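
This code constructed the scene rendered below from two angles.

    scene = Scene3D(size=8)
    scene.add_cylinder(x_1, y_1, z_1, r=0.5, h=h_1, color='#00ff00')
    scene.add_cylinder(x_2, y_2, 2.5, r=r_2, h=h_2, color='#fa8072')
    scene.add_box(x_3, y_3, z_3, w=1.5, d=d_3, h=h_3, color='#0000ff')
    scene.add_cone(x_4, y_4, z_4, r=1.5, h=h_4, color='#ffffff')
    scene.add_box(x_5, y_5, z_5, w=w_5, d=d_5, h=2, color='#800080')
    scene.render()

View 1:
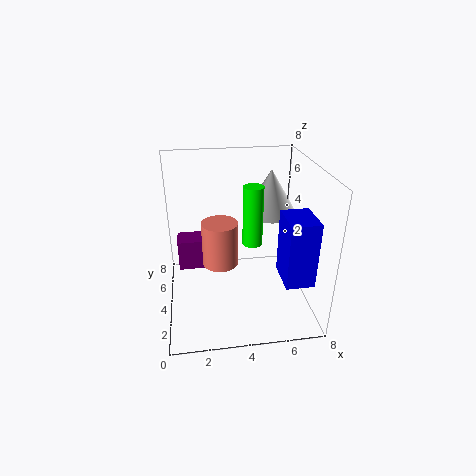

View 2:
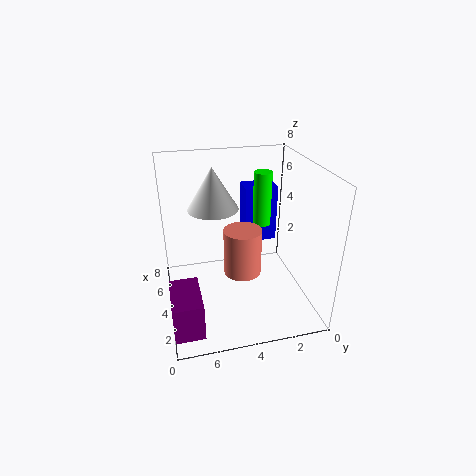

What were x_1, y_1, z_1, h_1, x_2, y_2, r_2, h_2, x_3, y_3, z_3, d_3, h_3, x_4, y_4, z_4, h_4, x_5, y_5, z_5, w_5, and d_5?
x_1 = 4.5, y_1 = 2.5, z_1 = 4.5, h_1 = 3, x_2 = 3, y_2 = 4, r_2 = 1, h_2 = 2.5, x_3 = 6, y_3 = 1, z_3 = 2.5, d_3 = 2, h_3 = 3.5, x_4 = 6, y_4 = 5, z_4 = 5, h_4 = 2.5, x_5 = 0.5, y_5 = 6.5, z_5 = 0.5, w_5 = 2.5, d_5 = 1.5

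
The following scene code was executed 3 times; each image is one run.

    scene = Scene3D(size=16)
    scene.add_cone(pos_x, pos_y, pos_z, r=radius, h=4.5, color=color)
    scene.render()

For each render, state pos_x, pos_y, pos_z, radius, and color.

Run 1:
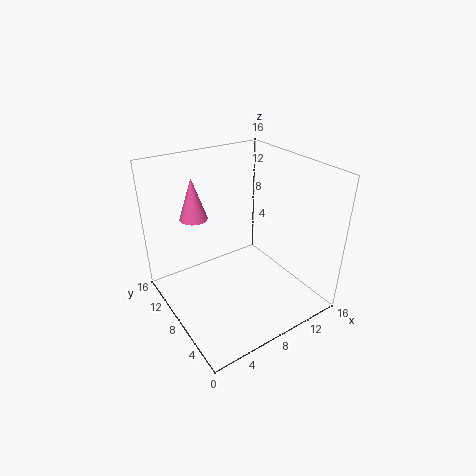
pos_x = 4, pos_y = 10.5, pos_z = 10.5, radius = 1.5, color = 'hotpink'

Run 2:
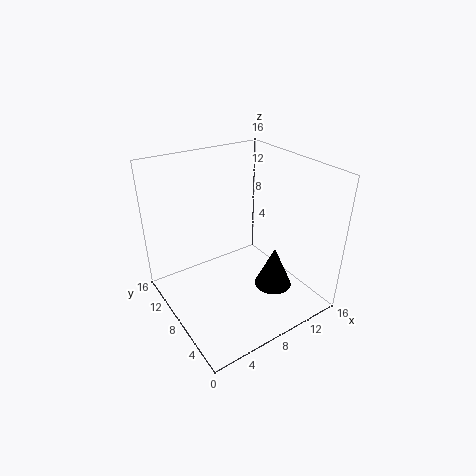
pos_x = 10, pos_y = 4, pos_z = 3.5, radius = 2, color = 'black'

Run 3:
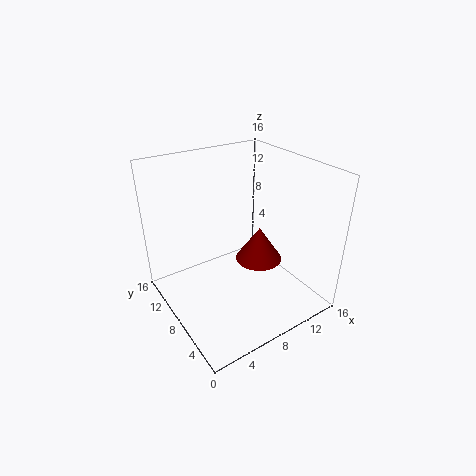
pos_x = 13, pos_y = 10.5, pos_z = 2, radius = 3, color = 'maroon'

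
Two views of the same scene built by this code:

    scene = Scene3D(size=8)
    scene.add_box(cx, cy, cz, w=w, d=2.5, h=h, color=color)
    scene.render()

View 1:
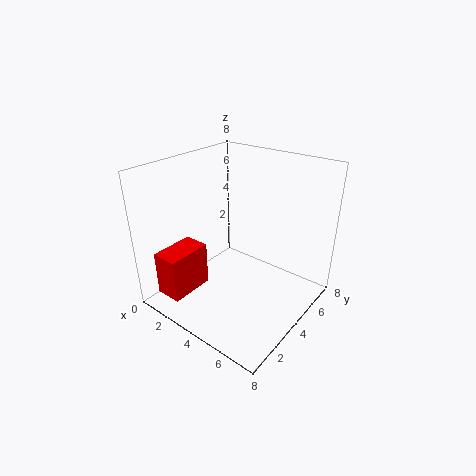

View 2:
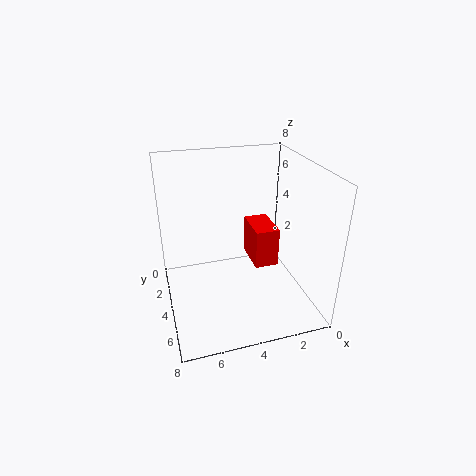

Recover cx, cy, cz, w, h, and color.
cx = 1
cy = 0.5
cz = 1
w = 1.5
h = 2.5
color = 'red'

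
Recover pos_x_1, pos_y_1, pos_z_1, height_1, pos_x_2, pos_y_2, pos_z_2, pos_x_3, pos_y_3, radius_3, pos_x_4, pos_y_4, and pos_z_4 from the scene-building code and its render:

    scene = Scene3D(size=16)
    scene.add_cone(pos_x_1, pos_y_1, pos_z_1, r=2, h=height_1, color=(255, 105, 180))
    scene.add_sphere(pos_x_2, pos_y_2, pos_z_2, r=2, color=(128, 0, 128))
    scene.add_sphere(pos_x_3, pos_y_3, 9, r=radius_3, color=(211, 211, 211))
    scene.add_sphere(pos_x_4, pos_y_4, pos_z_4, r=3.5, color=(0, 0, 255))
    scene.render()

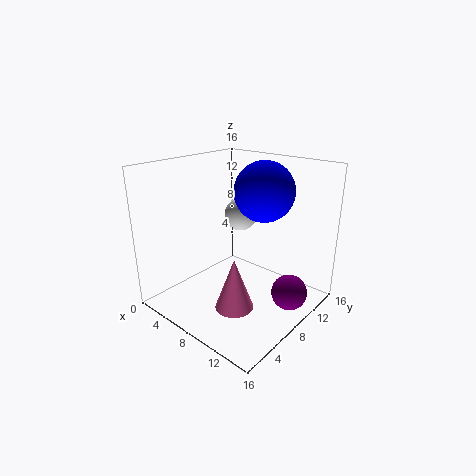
pos_x_1 = 10.5
pos_y_1 = 4.5
pos_z_1 = 2
height_1 = 5.5
pos_x_2 = 13.5
pos_y_2 = 10.5
pos_z_2 = 2
pos_x_3 = 5
pos_y_3 = 12
radius_3 = 2
pos_x_4 = 8.5
pos_y_4 = 12
pos_z_4 = 12.5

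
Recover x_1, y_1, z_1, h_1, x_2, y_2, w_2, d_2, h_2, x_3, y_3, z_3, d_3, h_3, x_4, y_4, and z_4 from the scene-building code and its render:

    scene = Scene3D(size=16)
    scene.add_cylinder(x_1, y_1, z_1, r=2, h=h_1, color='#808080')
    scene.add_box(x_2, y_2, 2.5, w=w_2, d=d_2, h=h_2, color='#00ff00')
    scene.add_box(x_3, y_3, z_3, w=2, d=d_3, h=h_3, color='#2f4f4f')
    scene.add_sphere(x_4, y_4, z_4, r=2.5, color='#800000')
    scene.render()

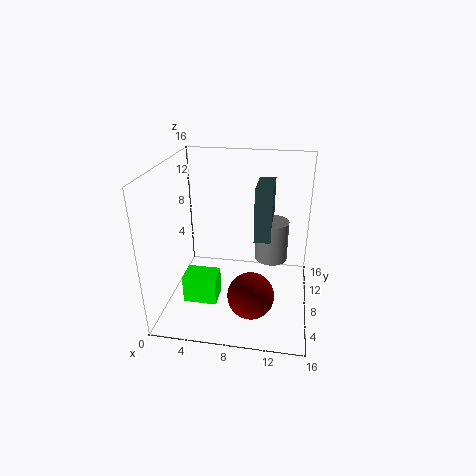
x_1 = 11.5; y_1 = 12; z_1 = 3.5; h_1 = 5; x_2 = 3; y_2 = 3; w_2 = 3.5; d_2 = 2.5; h_2 = 3; x_3 = 9.5; y_3 = 10; z_3 = 6.5; d_3 = 5; h_3 = 6.5; x_4 = 10; y_4 = 4.5; z_4 = 3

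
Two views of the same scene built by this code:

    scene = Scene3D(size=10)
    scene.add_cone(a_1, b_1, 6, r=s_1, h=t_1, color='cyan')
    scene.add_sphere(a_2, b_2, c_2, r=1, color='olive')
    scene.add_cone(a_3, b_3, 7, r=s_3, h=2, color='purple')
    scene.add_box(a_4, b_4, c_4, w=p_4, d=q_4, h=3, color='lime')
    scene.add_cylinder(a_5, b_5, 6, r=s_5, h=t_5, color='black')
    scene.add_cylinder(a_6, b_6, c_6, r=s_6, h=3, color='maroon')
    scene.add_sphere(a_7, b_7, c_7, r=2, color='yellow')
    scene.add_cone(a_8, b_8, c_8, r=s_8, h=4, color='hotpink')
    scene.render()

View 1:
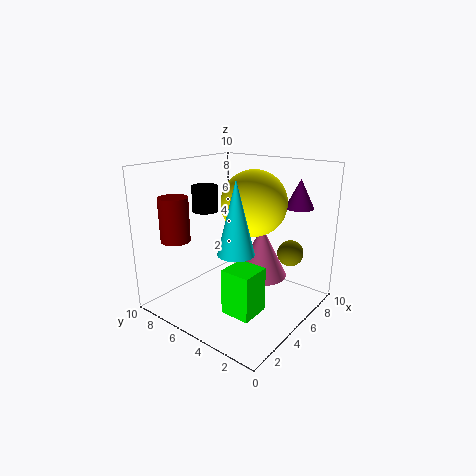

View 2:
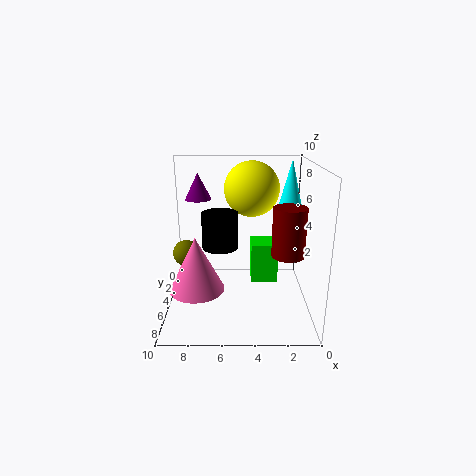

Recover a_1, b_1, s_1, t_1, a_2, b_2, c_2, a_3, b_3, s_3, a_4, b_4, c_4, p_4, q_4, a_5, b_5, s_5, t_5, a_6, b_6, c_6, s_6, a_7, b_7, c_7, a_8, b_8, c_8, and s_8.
a_1 = 1, b_1 = 2, s_1 = 1, t_1 = 4, a_2 = 9, b_2 = 3, c_2 = 3, a_3 = 8, b_3 = 2, s_3 = 1, a_4 = 2, b_4 = 2, c_4 = 1, p_4 = 2, q_4 = 2, a_5 = 6, b_5 = 9, s_5 = 1, t_5 = 2, a_6 = 2, b_6 = 8, c_6 = 5, s_6 = 1, a_7 = 4, b_7 = 3, c_7 = 8, a_8 = 8, b_8 = 5, c_8 = 1, s_8 = 2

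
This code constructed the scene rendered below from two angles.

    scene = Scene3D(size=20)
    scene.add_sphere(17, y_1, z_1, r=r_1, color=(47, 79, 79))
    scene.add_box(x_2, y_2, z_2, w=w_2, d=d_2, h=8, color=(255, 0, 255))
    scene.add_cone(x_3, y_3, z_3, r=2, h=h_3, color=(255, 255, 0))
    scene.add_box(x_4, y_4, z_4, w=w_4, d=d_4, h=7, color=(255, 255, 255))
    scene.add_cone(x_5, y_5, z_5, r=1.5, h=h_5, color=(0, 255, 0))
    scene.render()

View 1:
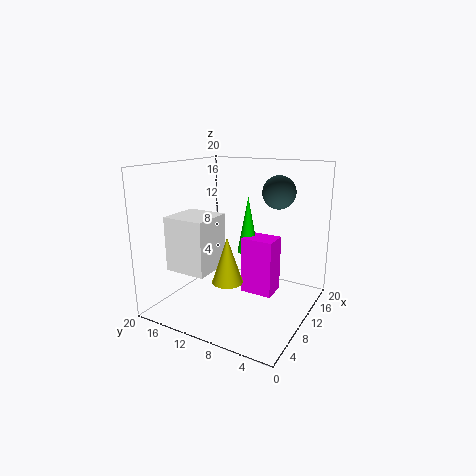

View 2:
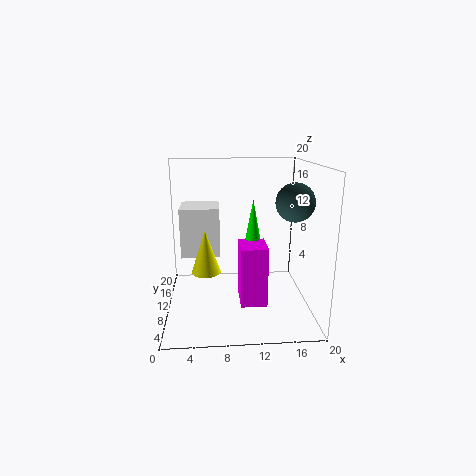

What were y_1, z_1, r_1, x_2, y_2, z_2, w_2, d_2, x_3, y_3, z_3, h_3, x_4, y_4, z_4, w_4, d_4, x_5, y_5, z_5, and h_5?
y_1 = 7
z_1 = 15.5
r_1 = 2.5
x_2 = 10
y_2 = 5
z_2 = 2
w_2 = 3.5
d_2 = 4.5
x_3 = 5.5
y_3 = 9
z_3 = 5.5
h_3 = 6
x_4 = 2
y_4 = 10.5
z_4 = 7
w_4 = 5.5
d_4 = 5.5
x_5 = 12
y_5 = 9.5
z_5 = 7.5
h_5 = 8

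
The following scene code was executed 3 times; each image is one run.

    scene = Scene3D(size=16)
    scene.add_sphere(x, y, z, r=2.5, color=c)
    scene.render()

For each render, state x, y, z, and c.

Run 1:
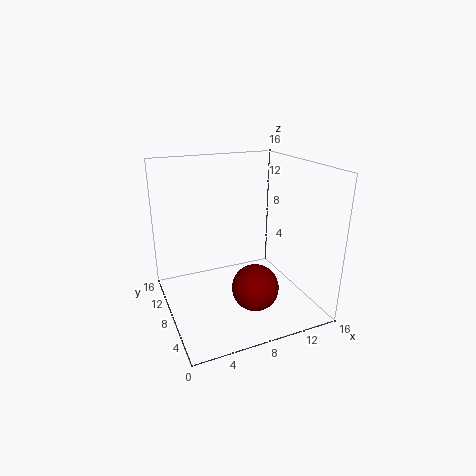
x = 8.5
y = 4.5
z = 3.5
c = 'maroon'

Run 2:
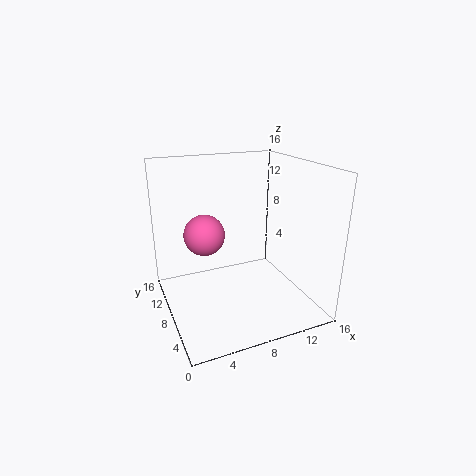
x = 5.5
y = 12.5
z = 7
c = 'hotpink'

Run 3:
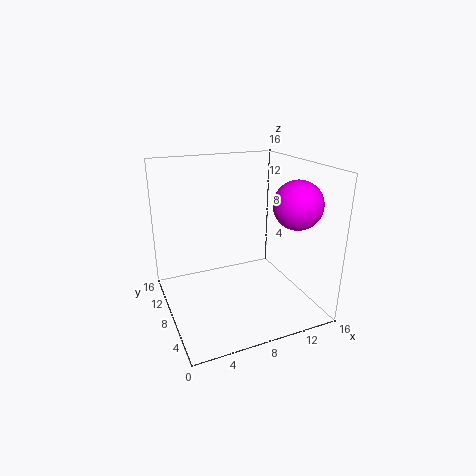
x = 12.5
y = 3.5
z = 12.5
c = 'magenta'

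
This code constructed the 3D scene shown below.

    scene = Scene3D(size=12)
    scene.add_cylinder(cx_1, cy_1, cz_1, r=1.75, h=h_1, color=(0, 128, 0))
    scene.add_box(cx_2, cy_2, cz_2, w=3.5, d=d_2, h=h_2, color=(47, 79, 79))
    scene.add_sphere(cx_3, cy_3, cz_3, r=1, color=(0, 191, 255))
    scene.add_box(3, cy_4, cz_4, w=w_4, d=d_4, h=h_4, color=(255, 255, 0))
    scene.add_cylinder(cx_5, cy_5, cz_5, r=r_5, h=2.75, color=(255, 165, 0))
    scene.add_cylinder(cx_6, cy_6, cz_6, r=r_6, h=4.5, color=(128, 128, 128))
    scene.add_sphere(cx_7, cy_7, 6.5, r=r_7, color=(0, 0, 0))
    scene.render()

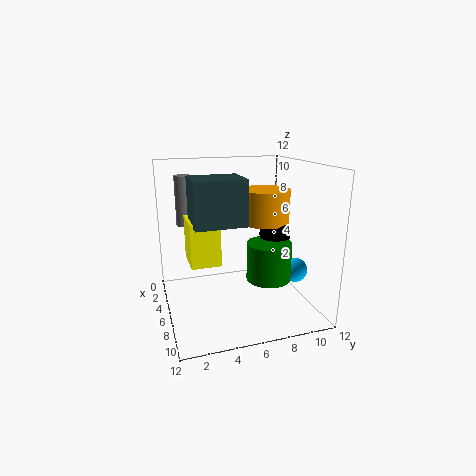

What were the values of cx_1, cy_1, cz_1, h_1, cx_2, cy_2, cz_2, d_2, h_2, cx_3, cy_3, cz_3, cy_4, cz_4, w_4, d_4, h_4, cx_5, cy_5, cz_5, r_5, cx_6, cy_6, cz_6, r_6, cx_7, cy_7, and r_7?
cx_1 = 8.5; cy_1 = 7.75; cz_1 = 3.25; h_1 = 3; cx_2 = 3.75; cy_2 = 2.25; cz_2 = 7.25; d_2 = 4.25; h_2 = 3.75; cx_3 = 8.25; cy_3 = 10.25; cz_3 = 3.5; cy_4 = 2; cz_4 = 3.75; w_4 = 3.25; d_4 = 2.5; h_4 = 3.75; cx_5 = 6.25; cy_5 = 8.25; cz_5 = 7.25; r_5 = 2; cx_6 = 1.75; cy_6 = 2.25; cz_6 = 6.25; r_6 = 0.75; cx_7 = 7.25; cy_7 = 8.75; r_7 = 1.25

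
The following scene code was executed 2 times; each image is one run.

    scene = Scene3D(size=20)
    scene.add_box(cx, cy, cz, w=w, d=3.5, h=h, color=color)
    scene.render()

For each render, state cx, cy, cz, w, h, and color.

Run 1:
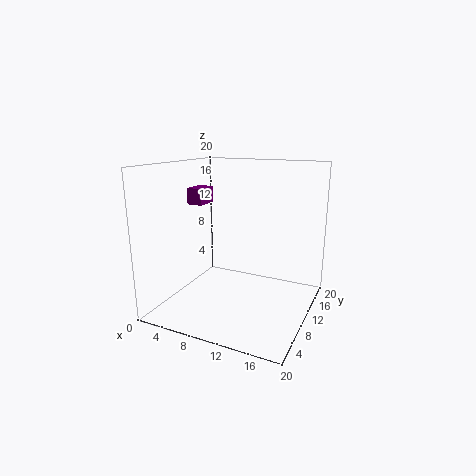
cx = 0.5
cy = 12
cz = 13.5
w = 2.5
h = 2.5
color = 'purple'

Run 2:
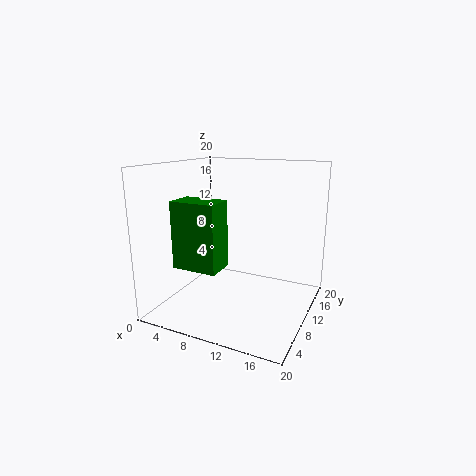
cx = 6
cy = 0.5
cz = 8.5
w = 5.5
h = 8
color = 'green'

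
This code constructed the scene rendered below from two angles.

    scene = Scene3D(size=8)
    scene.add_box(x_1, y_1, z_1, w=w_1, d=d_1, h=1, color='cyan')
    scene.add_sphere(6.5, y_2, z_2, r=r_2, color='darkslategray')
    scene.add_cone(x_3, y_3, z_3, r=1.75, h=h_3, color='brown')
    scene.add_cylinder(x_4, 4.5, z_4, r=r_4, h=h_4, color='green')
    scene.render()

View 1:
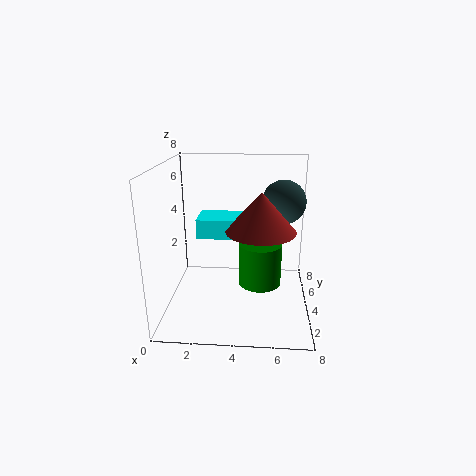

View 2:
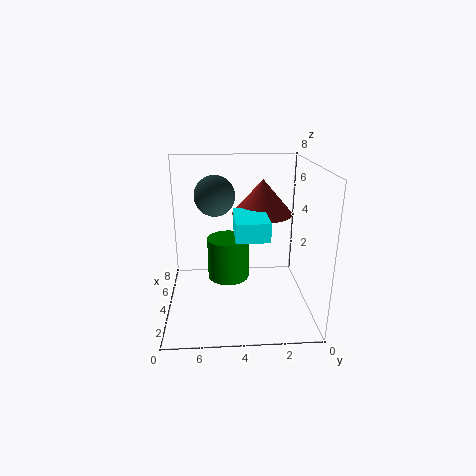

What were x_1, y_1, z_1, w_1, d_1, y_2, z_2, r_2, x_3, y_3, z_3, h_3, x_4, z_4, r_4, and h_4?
x_1 = 2, y_1 = 2.5, z_1 = 4.5, w_1 = 2.75, d_1 = 1.75, y_2 = 5.25, z_2 = 5.75, r_2 = 1.25, x_3 = 5.25, y_3 = 2.5, z_3 = 5, h_3 = 2, x_4 = 5.25, z_4 = 1, r_4 = 1.25, h_4 = 2.5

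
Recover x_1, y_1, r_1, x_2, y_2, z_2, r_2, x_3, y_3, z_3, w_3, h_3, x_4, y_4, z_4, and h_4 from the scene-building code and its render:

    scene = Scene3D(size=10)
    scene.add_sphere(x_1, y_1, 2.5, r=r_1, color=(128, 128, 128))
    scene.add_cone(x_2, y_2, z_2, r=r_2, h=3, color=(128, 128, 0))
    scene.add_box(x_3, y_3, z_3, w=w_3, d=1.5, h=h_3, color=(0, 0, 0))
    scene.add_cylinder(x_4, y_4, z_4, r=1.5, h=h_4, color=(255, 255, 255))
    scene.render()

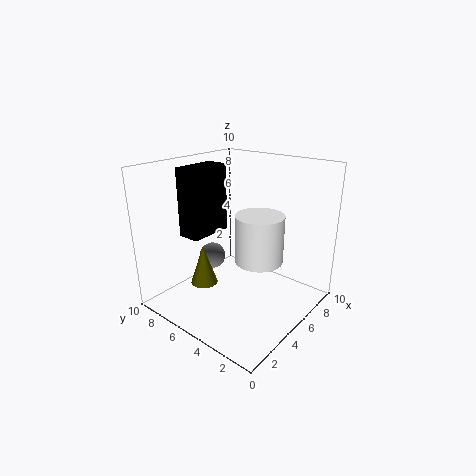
x_1 = 5.5, y_1 = 8, r_1 = 1, x_2 = 4, y_2 = 7.5, z_2 = 1, r_2 = 1, x_3 = 2, y_3 = 6, z_3 = 5.5, w_3 = 3, h_3 = 4.5, x_4 = 4, y_4 = 2.5, z_4 = 4.5, h_4 = 3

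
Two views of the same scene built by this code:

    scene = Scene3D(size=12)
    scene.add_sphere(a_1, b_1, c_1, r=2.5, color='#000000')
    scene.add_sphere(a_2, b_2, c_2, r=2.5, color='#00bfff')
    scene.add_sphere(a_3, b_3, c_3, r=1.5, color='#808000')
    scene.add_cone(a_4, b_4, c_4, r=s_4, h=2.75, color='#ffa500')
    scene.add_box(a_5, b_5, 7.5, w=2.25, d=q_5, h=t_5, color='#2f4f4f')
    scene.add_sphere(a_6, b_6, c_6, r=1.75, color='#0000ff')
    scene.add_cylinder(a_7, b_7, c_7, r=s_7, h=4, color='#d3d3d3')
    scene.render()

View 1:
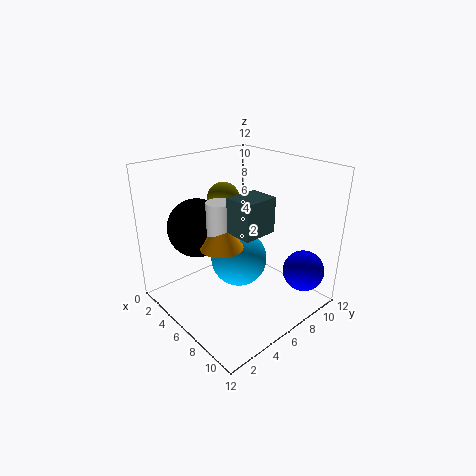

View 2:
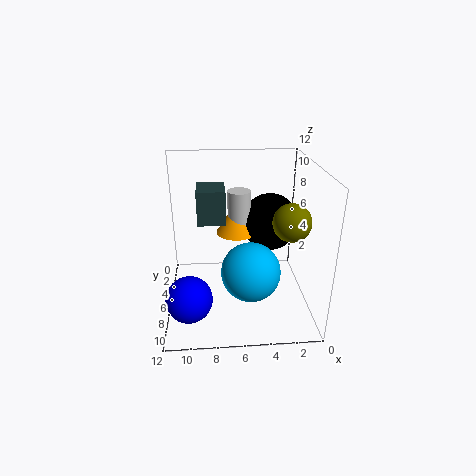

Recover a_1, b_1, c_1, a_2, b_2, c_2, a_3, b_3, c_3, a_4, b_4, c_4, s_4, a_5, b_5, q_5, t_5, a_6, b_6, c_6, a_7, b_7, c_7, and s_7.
a_1 = 3
b_1 = 4
c_1 = 6.5
a_2 = 5
b_2 = 7
c_2 = 3.25
a_3 = 2
b_3 = 7.75
c_3 = 8
a_4 = 6
b_4 = 4.25
c_4 = 5.75
s_4 = 1.75
a_5 = 7
b_5 = 4
q_5 = 2.75
t_5 = 2.75
a_6 = 10
b_6 = 10
c_6 = 3
a_7 = 5.75
b_7 = 4.25
c_7 = 5.5
s_7 = 1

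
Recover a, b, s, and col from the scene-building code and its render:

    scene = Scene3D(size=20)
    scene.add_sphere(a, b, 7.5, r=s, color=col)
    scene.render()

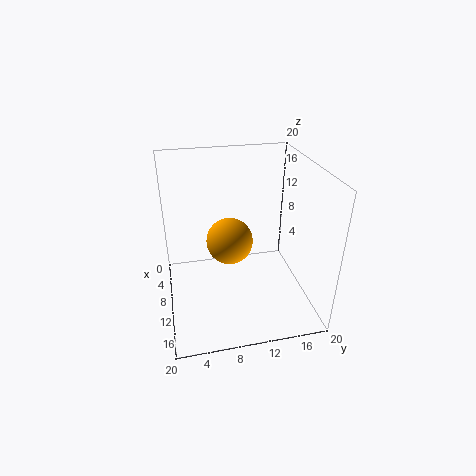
a = 6.5
b = 9.5
s = 3.5
col = 'orange'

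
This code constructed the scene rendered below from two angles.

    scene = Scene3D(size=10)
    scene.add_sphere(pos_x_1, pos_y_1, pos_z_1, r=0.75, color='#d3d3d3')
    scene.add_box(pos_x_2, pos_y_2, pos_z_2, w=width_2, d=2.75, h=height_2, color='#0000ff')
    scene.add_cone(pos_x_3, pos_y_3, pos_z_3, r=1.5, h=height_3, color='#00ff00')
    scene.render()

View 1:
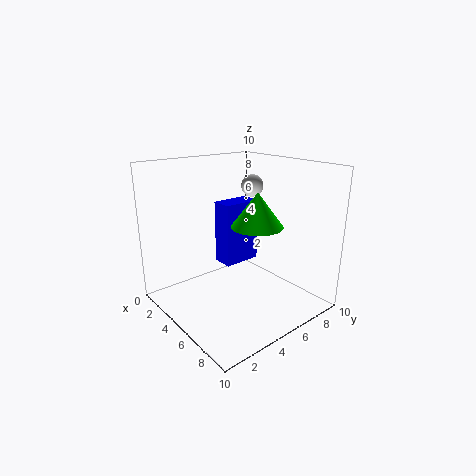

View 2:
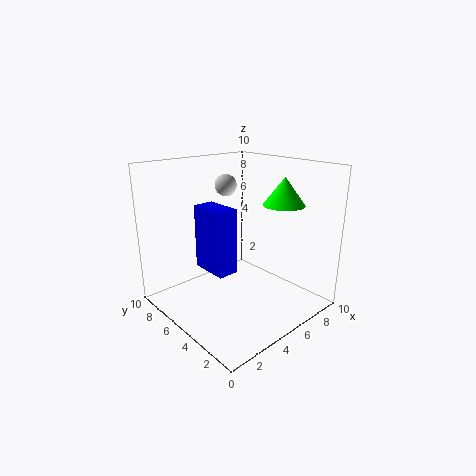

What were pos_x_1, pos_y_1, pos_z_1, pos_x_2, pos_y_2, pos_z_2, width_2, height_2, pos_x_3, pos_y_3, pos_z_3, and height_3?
pos_x_1 = 5; pos_y_1 = 6.25; pos_z_1 = 8.5; pos_x_2 = 3; pos_y_2 = 4.5; pos_z_2 = 2.75; width_2 = 1.5; height_2 = 4.5; pos_x_3 = 8.25; pos_y_3 = 3.75; pos_z_3 = 7; height_3 = 2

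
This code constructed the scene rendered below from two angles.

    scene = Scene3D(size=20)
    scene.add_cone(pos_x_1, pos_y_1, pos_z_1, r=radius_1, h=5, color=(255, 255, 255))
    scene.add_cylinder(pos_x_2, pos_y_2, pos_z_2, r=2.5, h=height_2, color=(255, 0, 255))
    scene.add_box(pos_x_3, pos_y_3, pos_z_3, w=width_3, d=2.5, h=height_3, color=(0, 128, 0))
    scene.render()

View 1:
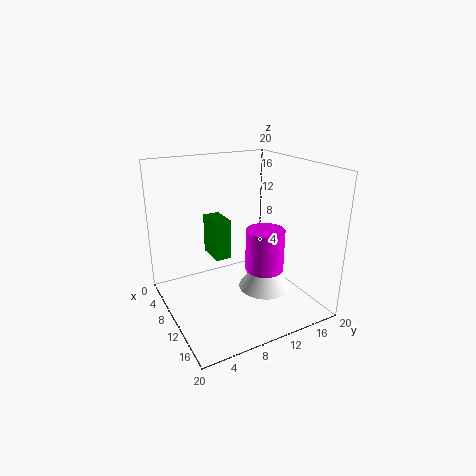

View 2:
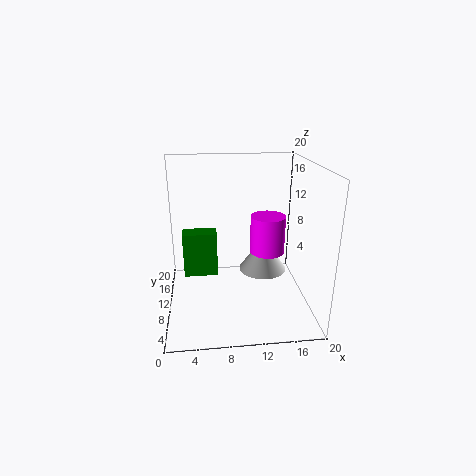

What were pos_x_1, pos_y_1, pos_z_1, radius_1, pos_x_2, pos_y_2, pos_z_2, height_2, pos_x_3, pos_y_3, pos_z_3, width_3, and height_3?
pos_x_1 = 14, pos_y_1 = 12, pos_z_1 = 4, radius_1 = 3.5, pos_x_2 = 14.5, pos_y_2 = 11.5, pos_z_2 = 7, height_2 = 5.5, pos_x_3 = 2.5, pos_y_3 = 8, pos_z_3 = 5.5, width_3 = 4.5, height_3 = 6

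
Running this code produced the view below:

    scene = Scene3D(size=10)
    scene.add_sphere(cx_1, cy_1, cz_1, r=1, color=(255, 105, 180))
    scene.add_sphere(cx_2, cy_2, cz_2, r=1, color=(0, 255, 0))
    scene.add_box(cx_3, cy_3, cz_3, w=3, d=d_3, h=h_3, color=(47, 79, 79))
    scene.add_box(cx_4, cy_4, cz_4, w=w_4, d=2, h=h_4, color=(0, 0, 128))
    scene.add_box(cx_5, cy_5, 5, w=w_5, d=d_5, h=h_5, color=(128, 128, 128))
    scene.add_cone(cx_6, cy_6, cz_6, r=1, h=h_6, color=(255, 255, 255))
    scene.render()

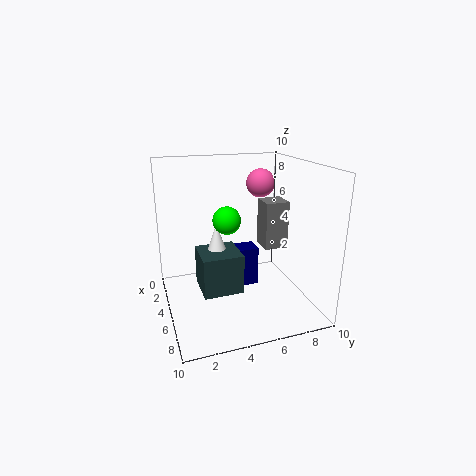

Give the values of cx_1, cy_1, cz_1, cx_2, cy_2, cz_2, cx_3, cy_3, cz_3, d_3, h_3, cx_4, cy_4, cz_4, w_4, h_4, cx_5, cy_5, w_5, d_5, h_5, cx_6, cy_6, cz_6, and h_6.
cx_1 = 4; cy_1 = 7; cz_1 = 8.5; cx_2 = 4; cy_2 = 4.5; cz_2 = 6; cx_3 = 2; cy_3 = 2.5; cz_3 = 0.5; d_3 = 3; h_3 = 3; cx_4 = 2.5; cy_4 = 5; cz_4 = 0.5; w_4 = 1.5; h_4 = 3; cx_5 = 6; cy_5 = 6; w_5 = 1.5; d_5 = 1.5; h_5 = 3; cx_6 = 3; cy_6 = 4; cz_6 = 2.5; h_6 = 3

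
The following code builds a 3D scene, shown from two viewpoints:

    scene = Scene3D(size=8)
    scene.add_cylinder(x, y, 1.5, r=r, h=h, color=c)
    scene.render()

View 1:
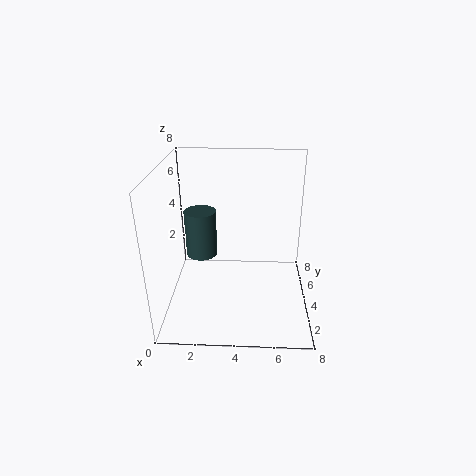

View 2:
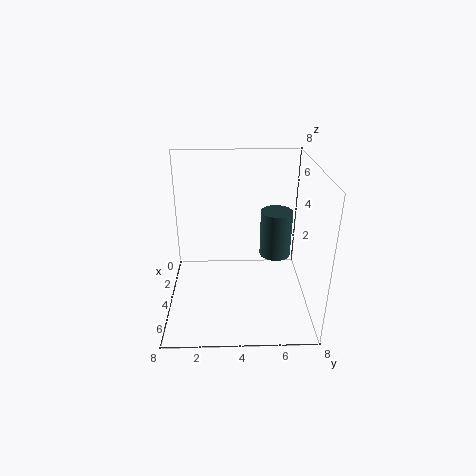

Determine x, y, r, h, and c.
x = 1.5
y = 6.5
r = 1
h = 3
c = 'darkslategray'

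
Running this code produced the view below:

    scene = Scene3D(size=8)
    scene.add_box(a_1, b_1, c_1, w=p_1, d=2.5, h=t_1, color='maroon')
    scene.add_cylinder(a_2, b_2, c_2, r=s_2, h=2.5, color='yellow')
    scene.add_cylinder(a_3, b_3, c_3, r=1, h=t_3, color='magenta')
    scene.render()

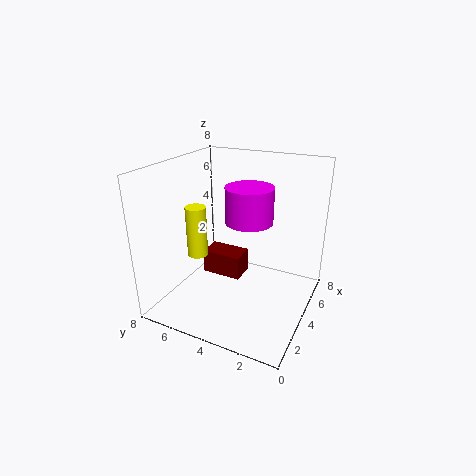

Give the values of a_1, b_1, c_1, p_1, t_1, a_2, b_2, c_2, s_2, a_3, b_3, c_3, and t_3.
a_1 = 5, b_1 = 4.5, c_1 = 0.5, p_1 = 1.5, t_1 = 1.5, a_2 = 1.5, b_2 = 5, c_2 = 4, s_2 = 0.5, a_3 = 1, b_3 = 2, c_3 = 6.5, t_3 = 1.5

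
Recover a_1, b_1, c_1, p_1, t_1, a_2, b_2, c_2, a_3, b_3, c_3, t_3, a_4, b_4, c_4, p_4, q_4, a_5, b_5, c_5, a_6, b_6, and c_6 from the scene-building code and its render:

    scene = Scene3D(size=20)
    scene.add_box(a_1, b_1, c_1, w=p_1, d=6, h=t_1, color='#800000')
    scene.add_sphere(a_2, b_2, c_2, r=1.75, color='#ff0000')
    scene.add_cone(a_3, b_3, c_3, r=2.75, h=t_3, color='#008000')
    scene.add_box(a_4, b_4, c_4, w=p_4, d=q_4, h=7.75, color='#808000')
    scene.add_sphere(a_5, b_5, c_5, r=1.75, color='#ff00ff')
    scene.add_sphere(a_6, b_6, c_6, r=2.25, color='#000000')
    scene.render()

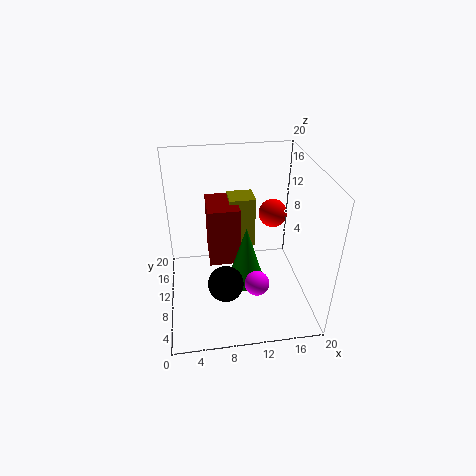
a_1 = 6; b_1 = 10.75; c_1 = 5; p_1 = 4.5; t_1 = 8.75; a_2 = 14; b_2 = 7.5; c_2 = 15; a_3 = 11.25; b_3 = 10.25; c_3 = 2.25; t_3 = 9; a_4 = 9.25; b_4 = 12.75; c_4 = 6.5; p_4 = 3.75; q_4 = 3.5; a_5 = 12.25; b_5 = 7; c_5 = 4; a_6 = 7.5; b_6 = 4; c_6 = 7.25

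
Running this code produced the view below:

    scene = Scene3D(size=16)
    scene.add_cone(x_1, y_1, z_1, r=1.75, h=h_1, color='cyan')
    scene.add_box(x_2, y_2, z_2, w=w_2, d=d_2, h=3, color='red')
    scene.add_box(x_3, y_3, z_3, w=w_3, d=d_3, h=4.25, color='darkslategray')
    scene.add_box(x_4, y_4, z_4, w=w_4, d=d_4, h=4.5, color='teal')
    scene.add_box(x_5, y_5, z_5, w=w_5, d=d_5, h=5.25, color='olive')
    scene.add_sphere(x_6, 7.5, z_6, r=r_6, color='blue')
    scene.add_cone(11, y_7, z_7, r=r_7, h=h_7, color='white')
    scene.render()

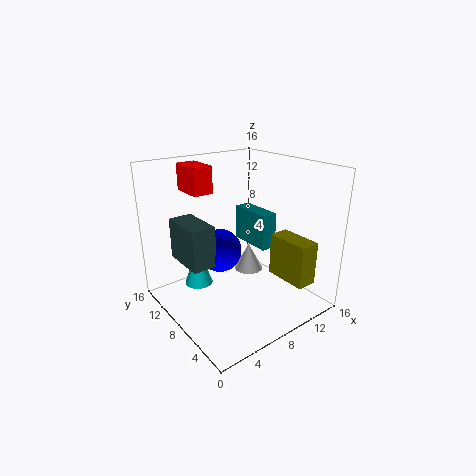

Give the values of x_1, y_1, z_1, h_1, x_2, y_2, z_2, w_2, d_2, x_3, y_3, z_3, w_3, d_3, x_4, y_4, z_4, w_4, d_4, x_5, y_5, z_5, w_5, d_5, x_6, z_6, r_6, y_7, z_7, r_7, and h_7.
x_1 = 6; y_1 = 13.75; z_1 = 0.25; h_1 = 5; x_2 = 4.25; y_2 = 10.5; z_2 = 12.75; w_2 = 2.25; d_2 = 3.75; x_3 = 1.25; y_3 = 6; z_3 = 6.75; w_3 = 2.5; d_3 = 4.75; x_4 = 12.5; y_4 = 8.75; z_4 = 4.75; w_4 = 2; d_4 = 5.5; x_5 = 13.25; y_5 = 3; z_5 = 1.75; w_5 = 2.5; d_5 = 5.25; x_6 = 5.25; z_6 = 7.5; r_6 = 2.25; y_7 = 9.75; z_7 = 2.5; r_7 = 1.75; h_7 = 3.25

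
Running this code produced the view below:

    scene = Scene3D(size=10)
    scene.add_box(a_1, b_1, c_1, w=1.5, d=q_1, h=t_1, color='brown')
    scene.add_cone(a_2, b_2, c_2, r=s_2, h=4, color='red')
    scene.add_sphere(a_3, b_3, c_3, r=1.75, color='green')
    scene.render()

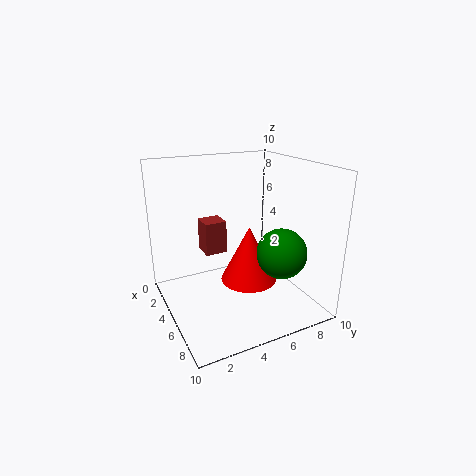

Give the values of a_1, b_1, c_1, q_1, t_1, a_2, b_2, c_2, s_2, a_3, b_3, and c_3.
a_1 = 3.25, b_1 = 2.75, c_1 = 4, q_1 = 1.5, t_1 = 2.25, a_2 = 5.25, b_2 = 5.75, c_2 = 1.75, s_2 = 2, a_3 = 6.75, b_3 = 7.5, c_3 = 4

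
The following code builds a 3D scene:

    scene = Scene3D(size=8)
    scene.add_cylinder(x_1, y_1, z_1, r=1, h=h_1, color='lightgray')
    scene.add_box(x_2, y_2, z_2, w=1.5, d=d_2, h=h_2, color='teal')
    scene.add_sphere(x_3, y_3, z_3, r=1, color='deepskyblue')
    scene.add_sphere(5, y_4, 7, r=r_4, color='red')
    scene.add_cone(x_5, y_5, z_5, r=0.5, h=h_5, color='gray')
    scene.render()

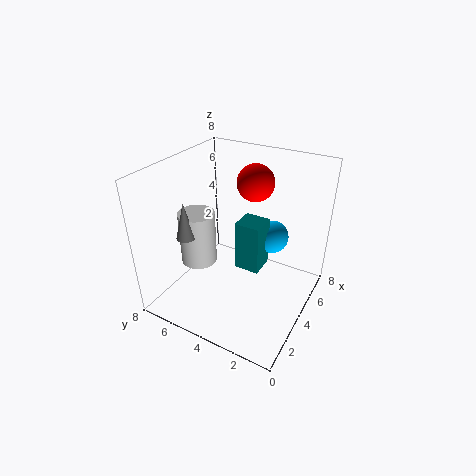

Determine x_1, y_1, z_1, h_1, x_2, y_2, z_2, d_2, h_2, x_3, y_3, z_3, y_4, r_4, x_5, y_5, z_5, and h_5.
x_1 = 3; y_1 = 6; z_1 = 2.5; h_1 = 3; x_2 = 4.5; y_2 = 3; z_2 = 1.5; d_2 = 1.5; h_2 = 3; x_3 = 6.5; y_3 = 3; z_3 = 3; y_4 = 3.5; r_4 = 1; x_5 = 2; y_5 = 6; z_5 = 4.5; h_5 = 2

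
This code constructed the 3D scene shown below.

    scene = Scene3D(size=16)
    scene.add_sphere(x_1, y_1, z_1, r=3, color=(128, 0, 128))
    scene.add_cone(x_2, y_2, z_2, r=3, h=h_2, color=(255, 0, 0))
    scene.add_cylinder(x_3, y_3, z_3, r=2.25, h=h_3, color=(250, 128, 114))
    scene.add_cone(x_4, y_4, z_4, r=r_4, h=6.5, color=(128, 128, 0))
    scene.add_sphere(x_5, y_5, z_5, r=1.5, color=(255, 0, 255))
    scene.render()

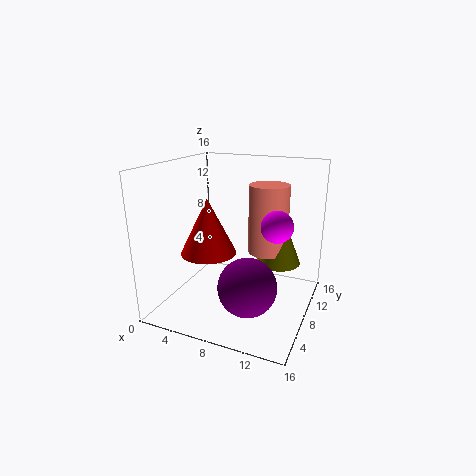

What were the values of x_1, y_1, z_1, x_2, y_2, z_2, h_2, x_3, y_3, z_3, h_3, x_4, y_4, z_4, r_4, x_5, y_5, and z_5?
x_1 = 10.75
y_1 = 4
z_1 = 4.5
x_2 = 5.5
y_2 = 5.75
z_2 = 6.75
h_2 = 6
x_3 = 10.75
y_3 = 10.25
z_3 = 6
h_3 = 7.75
x_4 = 12
y_4 = 10.5
z_4 = 4.75
r_4 = 2.5
x_5 = 13.5
y_5 = 4.25
z_5 = 11.25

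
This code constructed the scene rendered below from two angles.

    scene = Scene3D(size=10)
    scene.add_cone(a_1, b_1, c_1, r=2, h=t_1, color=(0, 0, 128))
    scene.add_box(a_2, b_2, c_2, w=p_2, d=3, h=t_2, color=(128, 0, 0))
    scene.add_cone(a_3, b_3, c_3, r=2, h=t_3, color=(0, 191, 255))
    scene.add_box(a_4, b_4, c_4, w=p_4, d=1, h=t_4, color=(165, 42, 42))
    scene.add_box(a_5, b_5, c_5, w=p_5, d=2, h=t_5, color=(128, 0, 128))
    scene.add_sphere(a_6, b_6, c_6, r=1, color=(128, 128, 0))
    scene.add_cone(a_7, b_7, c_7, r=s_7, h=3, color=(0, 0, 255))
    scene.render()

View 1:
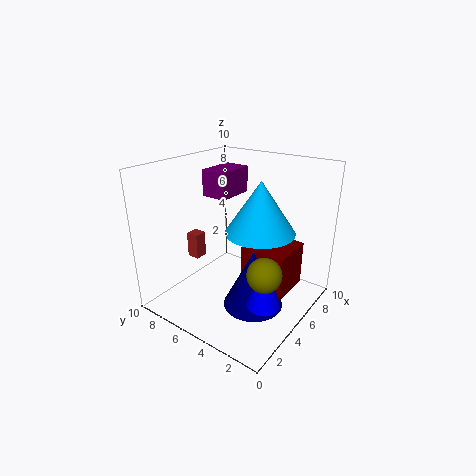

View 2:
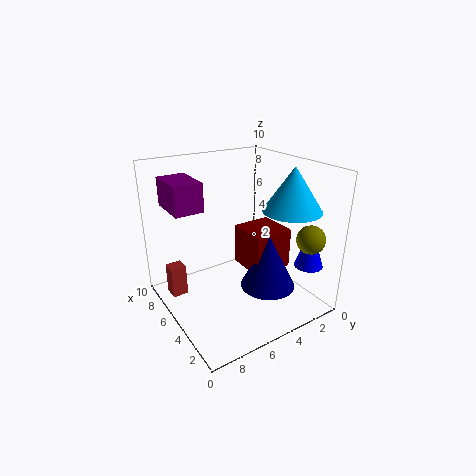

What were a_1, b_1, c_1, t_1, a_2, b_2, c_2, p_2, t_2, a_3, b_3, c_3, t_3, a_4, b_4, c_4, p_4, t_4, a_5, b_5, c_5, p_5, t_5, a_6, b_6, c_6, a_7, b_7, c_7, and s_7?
a_1 = 4; b_1 = 3; c_1 = 1; t_1 = 4; a_2 = 4; b_2 = 1; c_2 = 2; p_2 = 3; t_2 = 3; a_3 = 3; b_3 = 2; c_3 = 7; t_3 = 3; a_4 = 5; b_4 = 9; c_4 = 2; p_4 = 1; t_4 = 2; a_5 = 6; b_5 = 7; c_5 = 7; p_5 = 3; t_5 = 2; a_6 = 2; b_6 = 1; c_6 = 5; a_7 = 2; b_7 = 1; c_7 = 3; s_7 = 1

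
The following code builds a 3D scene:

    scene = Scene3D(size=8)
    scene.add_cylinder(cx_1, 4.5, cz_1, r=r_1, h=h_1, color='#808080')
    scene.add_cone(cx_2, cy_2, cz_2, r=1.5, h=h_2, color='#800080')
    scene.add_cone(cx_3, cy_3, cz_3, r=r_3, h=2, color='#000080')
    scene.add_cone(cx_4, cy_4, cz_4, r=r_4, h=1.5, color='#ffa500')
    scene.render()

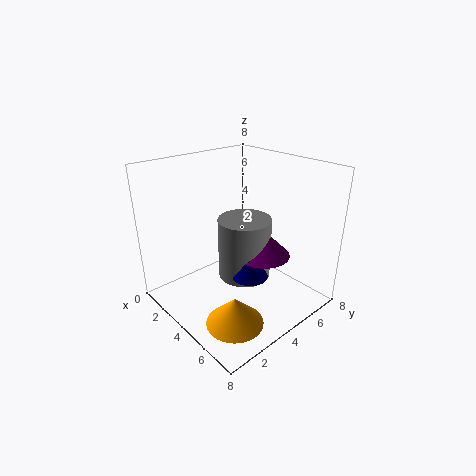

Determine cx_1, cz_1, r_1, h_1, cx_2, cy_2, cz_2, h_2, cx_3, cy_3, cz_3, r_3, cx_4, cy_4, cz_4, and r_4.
cx_1 = 4, cz_1 = 1.5, r_1 = 1.5, h_1 = 3.5, cx_2 = 5, cy_2 = 5, cz_2 = 3, h_2 = 1.5, cx_3 = 5, cy_3 = 4, cz_3 = 2, r_3 = 1, cx_4 = 6, cy_4 = 2, cz_4 = 0.5, r_4 = 1.5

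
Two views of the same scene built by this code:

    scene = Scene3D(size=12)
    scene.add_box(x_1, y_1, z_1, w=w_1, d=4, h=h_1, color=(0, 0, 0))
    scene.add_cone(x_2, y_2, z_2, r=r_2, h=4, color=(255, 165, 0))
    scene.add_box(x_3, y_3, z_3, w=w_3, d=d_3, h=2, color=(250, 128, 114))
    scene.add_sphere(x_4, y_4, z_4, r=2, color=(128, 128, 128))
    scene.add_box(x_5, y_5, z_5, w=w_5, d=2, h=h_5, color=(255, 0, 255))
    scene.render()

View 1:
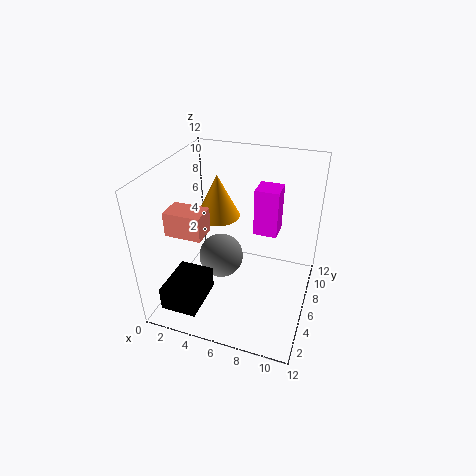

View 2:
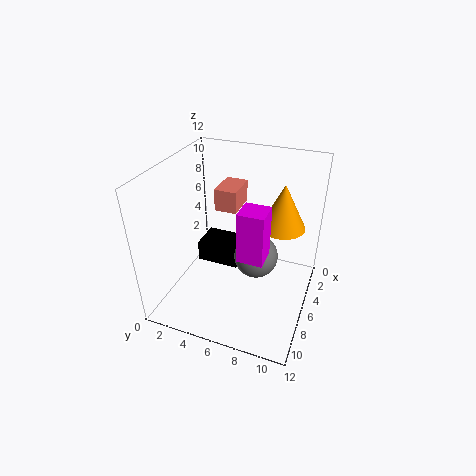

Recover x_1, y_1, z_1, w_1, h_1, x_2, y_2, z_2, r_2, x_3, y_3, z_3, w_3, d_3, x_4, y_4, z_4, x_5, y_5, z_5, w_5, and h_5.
x_1 = 1
y_1 = 1
z_1 = 1
w_1 = 3
h_1 = 2
x_2 = 3
y_2 = 9
z_2 = 6
r_2 = 2
x_3 = 1
y_3 = 3
z_3 = 7
w_3 = 3
d_3 = 2
x_4 = 4
y_4 = 7
z_4 = 3
x_5 = 7
y_5 = 7
z_5 = 6
w_5 = 2
h_5 = 4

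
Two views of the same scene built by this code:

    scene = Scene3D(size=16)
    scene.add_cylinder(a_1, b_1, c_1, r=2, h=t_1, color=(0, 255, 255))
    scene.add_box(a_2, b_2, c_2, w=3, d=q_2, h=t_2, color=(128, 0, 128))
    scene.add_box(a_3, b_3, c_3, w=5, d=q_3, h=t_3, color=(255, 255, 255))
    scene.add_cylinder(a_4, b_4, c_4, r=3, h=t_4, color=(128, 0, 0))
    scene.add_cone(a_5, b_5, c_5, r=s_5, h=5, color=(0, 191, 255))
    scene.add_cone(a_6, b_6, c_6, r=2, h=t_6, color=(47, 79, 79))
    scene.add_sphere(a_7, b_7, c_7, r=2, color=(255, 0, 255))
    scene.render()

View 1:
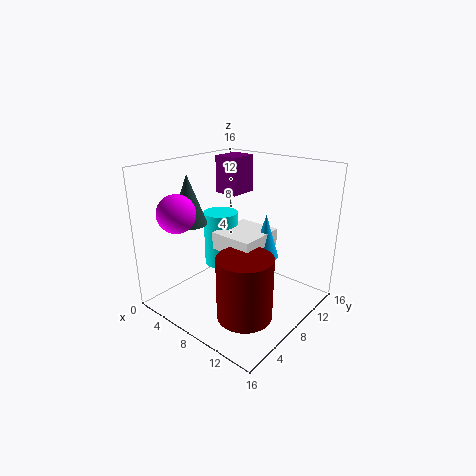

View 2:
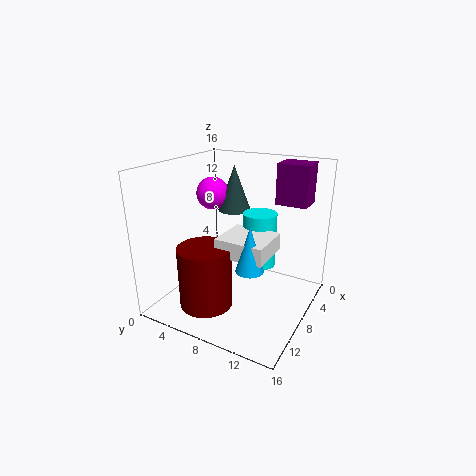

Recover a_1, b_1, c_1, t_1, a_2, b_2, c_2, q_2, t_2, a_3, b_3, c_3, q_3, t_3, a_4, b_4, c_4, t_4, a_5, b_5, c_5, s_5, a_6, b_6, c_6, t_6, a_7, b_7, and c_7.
a_1 = 4.5
b_1 = 9
c_1 = 3.5
t_1 = 6.5
a_2 = 2
b_2 = 11
c_2 = 11.5
q_2 = 3.5
t_2 = 4.5
a_3 = 5.5
b_3 = 6.5
c_3 = 6.5
q_3 = 5.5
t_3 = 2
a_4 = 11
b_4 = 5.5
c_4 = 0.5
t_4 = 7
a_5 = 10
b_5 = 10.5
c_5 = 5.5
s_5 = 1.5
a_6 = 3.5
b_6 = 5
c_6 = 9.5
t_6 = 5.5
a_7 = 4.5
b_7 = 2.5
c_7 = 11.5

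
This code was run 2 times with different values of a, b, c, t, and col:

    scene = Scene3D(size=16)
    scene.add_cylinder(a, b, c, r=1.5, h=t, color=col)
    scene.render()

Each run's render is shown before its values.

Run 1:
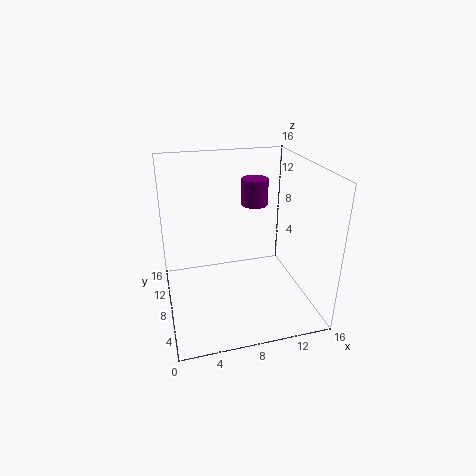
a = 10.5; b = 10; c = 11; t = 3; col = 'purple'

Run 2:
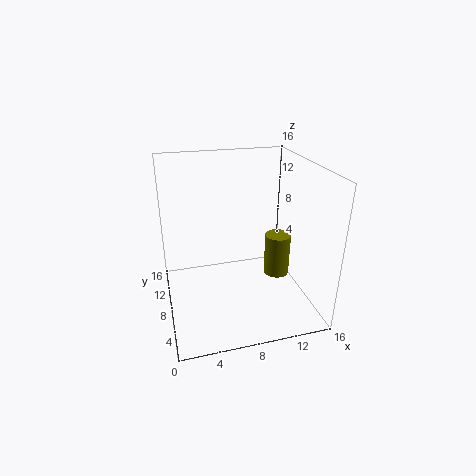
a = 13; b = 8.5; c = 2.5; t = 5; col = 'olive'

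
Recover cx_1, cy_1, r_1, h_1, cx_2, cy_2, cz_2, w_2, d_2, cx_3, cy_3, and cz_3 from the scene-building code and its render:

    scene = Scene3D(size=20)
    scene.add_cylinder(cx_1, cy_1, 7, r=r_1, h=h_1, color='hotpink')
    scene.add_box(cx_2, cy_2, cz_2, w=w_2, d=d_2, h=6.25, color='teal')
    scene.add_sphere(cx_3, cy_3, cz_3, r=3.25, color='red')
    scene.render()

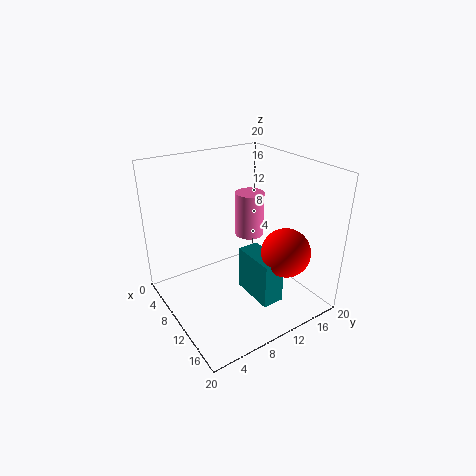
cx_1 = 5; cy_1 = 15.5; r_1 = 2.25; h_1 = 7; cx_2 = 10.25; cy_2 = 10; cz_2 = 2.25; w_2 = 6.25; d_2 = 3; cx_3 = 15.75; cy_3 = 13.75; cz_3 = 9.25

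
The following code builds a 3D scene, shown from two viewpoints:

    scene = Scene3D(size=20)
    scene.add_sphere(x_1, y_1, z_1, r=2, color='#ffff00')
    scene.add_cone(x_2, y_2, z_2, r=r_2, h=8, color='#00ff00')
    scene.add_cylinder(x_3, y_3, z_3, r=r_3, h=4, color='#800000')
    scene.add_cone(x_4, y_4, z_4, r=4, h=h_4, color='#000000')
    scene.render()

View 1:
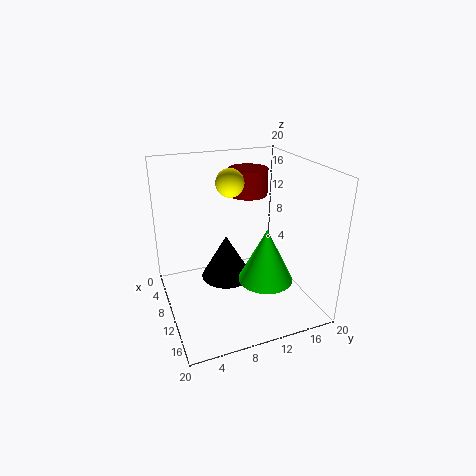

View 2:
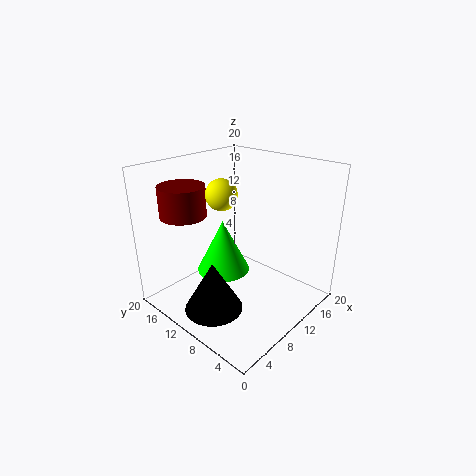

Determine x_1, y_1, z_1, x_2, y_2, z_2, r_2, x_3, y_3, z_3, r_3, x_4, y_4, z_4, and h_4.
x_1 = 7, y_1 = 10, z_1 = 17, x_2 = 11, y_2 = 14, z_2 = 3, r_2 = 4, x_3 = 4, y_3 = 14, z_3 = 14, r_3 = 3, x_4 = 5, y_4 = 10, z_4 = 1, h_4 = 7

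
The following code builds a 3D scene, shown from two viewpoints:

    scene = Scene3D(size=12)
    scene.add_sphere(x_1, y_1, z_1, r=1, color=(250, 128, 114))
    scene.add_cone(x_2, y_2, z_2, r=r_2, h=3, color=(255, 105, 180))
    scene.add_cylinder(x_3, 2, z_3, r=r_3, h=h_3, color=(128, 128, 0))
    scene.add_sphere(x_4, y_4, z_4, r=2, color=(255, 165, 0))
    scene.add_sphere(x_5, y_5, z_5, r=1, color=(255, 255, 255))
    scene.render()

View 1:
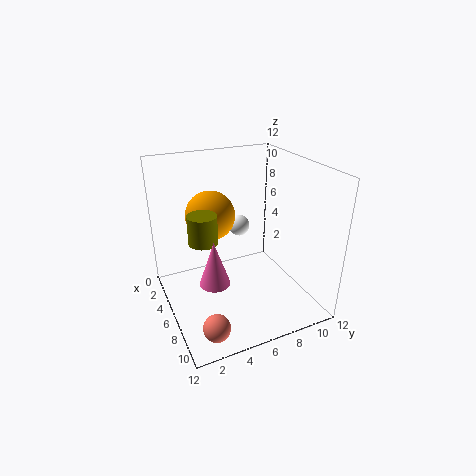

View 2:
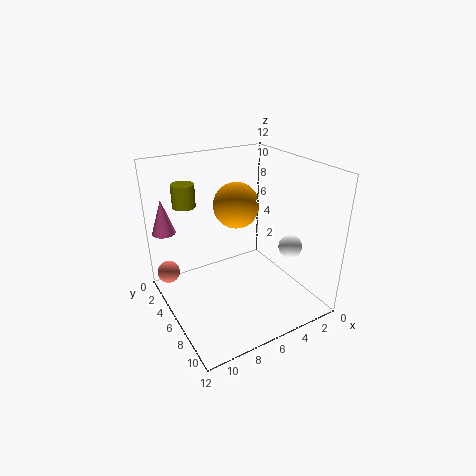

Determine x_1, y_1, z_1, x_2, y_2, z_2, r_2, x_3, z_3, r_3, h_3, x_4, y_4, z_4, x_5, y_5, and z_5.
x_1 = 11
y_1 = 2
z_1 = 2
x_2 = 11
y_2 = 2
z_2 = 6
r_2 = 1
x_3 = 9
z_3 = 8
r_3 = 1
h_3 = 2
x_4 = 5
y_4 = 4
z_4 = 8
x_5 = 2
y_5 = 8
z_5 = 5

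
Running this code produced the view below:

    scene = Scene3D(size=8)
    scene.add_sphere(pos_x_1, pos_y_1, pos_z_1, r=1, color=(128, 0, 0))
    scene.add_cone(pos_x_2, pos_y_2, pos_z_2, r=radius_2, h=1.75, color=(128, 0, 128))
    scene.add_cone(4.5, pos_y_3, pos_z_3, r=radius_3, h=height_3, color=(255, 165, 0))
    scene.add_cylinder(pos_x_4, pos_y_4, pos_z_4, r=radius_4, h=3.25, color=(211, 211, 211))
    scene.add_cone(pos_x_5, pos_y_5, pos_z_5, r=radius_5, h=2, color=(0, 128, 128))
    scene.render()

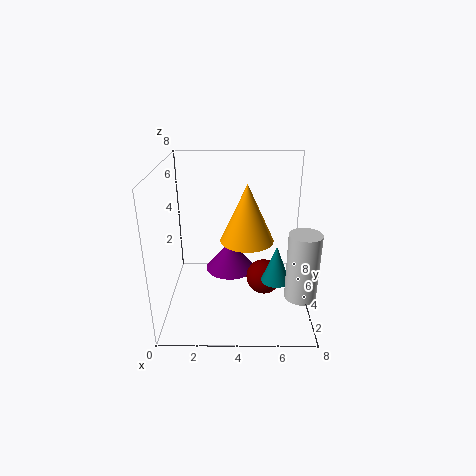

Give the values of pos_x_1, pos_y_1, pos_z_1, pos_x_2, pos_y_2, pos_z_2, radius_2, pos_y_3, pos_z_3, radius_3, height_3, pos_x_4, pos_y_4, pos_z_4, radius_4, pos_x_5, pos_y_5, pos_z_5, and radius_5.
pos_x_1 = 5.5; pos_y_1 = 4; pos_z_1 = 1.5; pos_x_2 = 3.5; pos_y_2 = 5.5; pos_z_2 = 1.25; radius_2 = 1.5; pos_y_3 = 4.25; pos_z_3 = 3.75; radius_3 = 1.5; height_3 = 3.25; pos_x_4 = 7; pos_y_4 = 0.75; pos_z_4 = 2.5; radius_4 = 0.75; pos_x_5 = 6; pos_y_5 = 2.5; pos_z_5 = 2.25; radius_5 = 0.75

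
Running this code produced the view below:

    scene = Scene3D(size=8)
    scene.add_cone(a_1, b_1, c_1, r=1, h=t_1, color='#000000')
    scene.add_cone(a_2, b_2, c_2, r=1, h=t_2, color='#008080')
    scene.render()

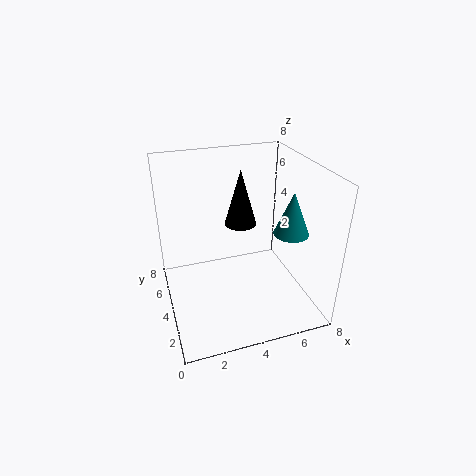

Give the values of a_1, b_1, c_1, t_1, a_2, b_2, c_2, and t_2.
a_1 = 5; b_1 = 6.5; c_1 = 3.5; t_1 = 3.5; a_2 = 7; b_2 = 3.5; c_2 = 4; t_2 = 2.5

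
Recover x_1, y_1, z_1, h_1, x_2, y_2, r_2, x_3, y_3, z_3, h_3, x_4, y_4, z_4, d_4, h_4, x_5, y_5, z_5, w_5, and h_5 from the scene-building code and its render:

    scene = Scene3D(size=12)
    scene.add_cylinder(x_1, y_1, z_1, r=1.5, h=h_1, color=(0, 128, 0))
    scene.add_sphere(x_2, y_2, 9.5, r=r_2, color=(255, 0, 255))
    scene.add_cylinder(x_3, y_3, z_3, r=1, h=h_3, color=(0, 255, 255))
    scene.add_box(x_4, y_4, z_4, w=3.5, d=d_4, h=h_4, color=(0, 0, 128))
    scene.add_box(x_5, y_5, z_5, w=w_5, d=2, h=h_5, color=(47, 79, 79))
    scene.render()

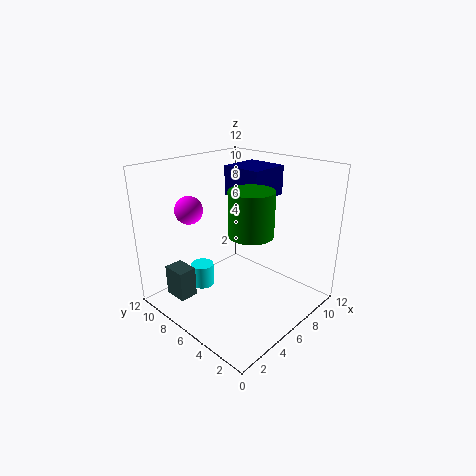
x_1 = 3; y_1 = 2; z_1 = 8.5; h_1 = 3; x_2 = 1.5; y_2 = 6.5; r_2 = 1; x_3 = 4.5; y_3 = 9; z_3 = 1; h_3 = 2; x_4 = 7; y_4 = 5; z_4 = 9; d_4 = 3.5; h_4 = 2.5; x_5 = 1; y_5 = 7.5; z_5 = 1.5; w_5 = 1.5; h_5 = 2.5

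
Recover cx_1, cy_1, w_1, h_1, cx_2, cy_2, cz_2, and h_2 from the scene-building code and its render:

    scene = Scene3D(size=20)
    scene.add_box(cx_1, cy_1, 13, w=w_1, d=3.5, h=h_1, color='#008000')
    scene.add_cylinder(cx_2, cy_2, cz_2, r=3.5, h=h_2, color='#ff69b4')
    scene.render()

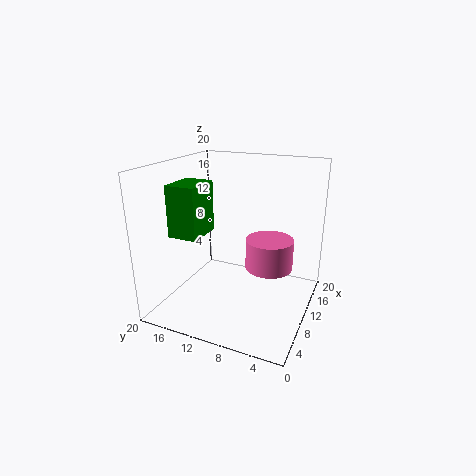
cx_1 = 0.5, cy_1 = 11, w_1 = 4.5, h_1 = 6, cx_2 = 13.5, cy_2 = 6.5, cz_2 = 4.5, h_2 = 4.5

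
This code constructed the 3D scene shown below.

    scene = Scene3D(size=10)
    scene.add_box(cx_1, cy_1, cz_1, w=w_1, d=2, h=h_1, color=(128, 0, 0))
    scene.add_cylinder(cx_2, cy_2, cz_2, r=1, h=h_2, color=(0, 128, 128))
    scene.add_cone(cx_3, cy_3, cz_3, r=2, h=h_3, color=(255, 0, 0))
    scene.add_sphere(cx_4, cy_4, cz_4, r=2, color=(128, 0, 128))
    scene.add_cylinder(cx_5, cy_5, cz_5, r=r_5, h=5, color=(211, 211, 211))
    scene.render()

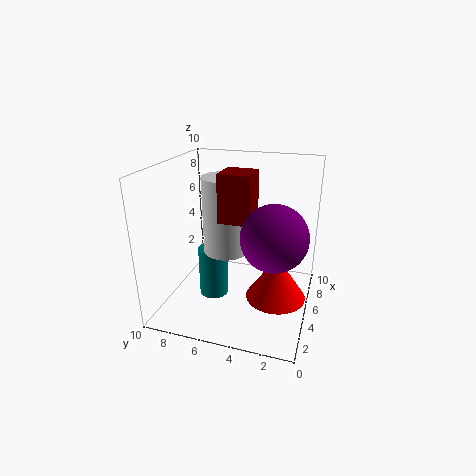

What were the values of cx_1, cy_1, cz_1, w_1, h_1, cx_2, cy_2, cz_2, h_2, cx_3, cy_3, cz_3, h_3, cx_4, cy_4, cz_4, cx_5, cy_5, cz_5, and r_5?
cx_1 = 2.5; cy_1 = 3.5; cz_1 = 7; w_1 = 2; h_1 = 3; cx_2 = 4; cy_2 = 6.5; cz_2 = 1; h_2 = 3.5; cx_3 = 4; cy_3 = 2; cz_3 = 1.5; h_3 = 3; cx_4 = 2.5; cy_4 = 2; cz_4 = 6.5; cx_5 = 4; cy_5 = 5.5; cz_5 = 4.5; r_5 = 1.5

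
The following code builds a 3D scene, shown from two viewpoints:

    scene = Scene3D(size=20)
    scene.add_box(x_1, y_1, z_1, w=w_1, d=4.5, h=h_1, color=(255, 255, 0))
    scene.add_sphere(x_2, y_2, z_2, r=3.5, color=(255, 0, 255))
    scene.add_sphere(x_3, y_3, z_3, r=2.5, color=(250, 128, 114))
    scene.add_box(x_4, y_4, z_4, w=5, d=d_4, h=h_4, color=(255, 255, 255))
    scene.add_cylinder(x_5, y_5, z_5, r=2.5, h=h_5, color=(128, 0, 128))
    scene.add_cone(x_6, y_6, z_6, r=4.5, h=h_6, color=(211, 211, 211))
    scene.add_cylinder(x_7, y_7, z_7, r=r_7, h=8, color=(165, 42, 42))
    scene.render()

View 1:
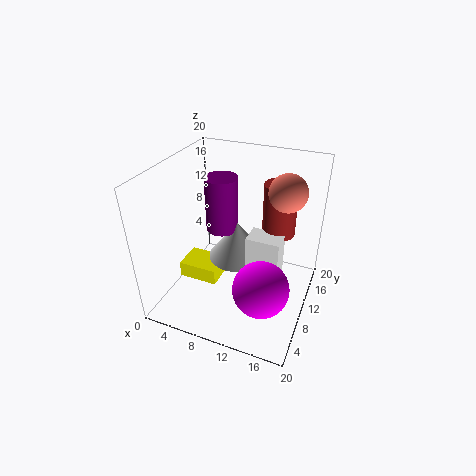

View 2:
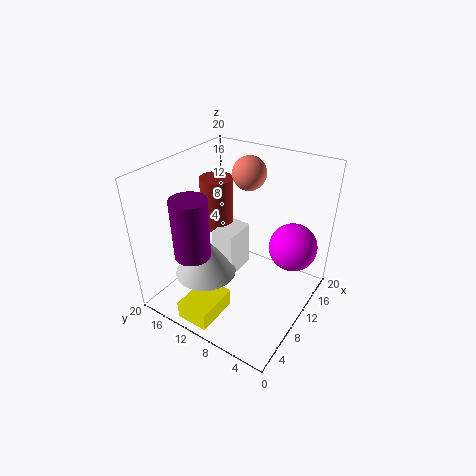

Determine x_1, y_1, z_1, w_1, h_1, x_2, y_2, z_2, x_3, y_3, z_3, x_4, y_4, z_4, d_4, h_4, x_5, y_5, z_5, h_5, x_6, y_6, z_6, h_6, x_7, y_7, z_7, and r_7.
x_1 = 0.5, y_1 = 9, z_1 = 1, w_1 = 6, h_1 = 2.5, x_2 = 15.5, y_2 = 4, z_2 = 7.5, x_3 = 16, y_3 = 12, z_3 = 17, x_4 = 10.5, y_4 = 11.5, z_4 = 2, d_4 = 3.5, h_4 = 7, x_5 = 5.5, y_5 = 14.5, z_5 = 8, h_5 = 8.5, x_6 = 8, y_6 = 14.5, z_6 = 3.5, h_6 = 6, x_7 = 14, y_7 = 16.5, z_7 = 8, r_7 = 2.5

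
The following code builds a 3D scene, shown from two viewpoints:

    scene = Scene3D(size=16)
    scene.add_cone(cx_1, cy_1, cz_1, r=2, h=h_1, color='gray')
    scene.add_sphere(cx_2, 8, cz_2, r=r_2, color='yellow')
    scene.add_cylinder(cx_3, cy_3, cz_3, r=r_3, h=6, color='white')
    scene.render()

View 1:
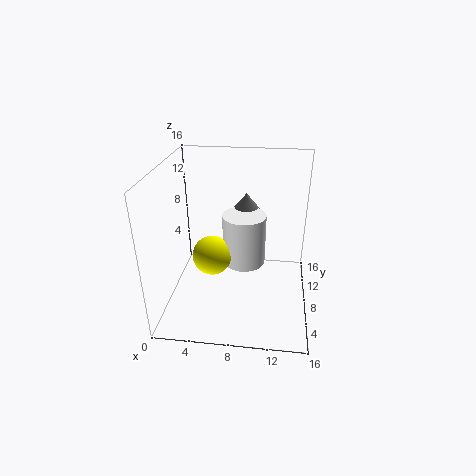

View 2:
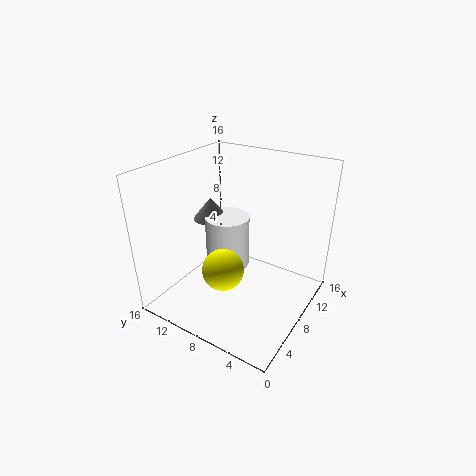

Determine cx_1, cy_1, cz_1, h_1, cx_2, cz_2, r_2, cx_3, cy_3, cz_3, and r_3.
cx_1 = 8.5
cy_1 = 12
cz_1 = 9.25
h_1 = 2.5
cx_2 = 5
cz_2 = 5.5
r_2 = 2.25
cx_3 = 8.5
cy_3 = 9.75
cz_3 = 4
r_3 = 2.5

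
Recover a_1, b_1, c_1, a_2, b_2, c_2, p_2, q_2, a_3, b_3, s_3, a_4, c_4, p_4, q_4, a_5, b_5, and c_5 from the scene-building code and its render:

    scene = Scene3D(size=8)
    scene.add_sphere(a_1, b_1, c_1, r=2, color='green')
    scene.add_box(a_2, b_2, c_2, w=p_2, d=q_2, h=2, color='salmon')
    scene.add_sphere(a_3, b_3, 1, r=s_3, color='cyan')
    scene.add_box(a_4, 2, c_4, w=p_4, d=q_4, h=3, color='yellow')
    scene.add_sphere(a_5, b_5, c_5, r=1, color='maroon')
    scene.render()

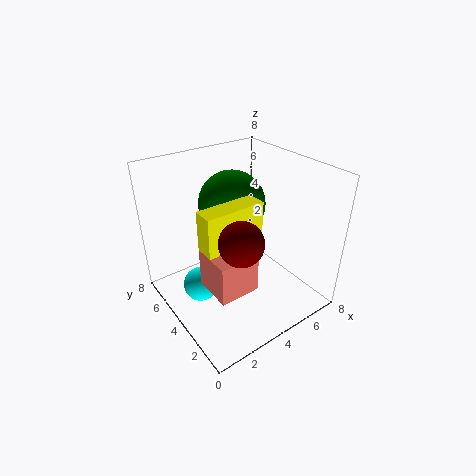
a_1 = 5
b_1 = 6
c_1 = 5
a_2 = 1
b_2 = 1
c_2 = 3
p_2 = 2
q_2 = 2
a_3 = 2
b_3 = 5
s_3 = 1
a_4 = 1
c_4 = 4
p_4 = 3
q_4 = 1
a_5 = 2
b_5 = 1
c_5 = 6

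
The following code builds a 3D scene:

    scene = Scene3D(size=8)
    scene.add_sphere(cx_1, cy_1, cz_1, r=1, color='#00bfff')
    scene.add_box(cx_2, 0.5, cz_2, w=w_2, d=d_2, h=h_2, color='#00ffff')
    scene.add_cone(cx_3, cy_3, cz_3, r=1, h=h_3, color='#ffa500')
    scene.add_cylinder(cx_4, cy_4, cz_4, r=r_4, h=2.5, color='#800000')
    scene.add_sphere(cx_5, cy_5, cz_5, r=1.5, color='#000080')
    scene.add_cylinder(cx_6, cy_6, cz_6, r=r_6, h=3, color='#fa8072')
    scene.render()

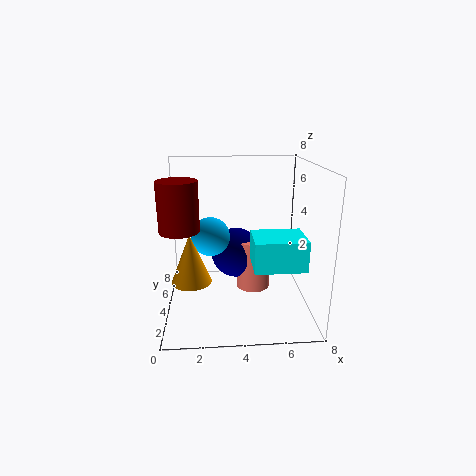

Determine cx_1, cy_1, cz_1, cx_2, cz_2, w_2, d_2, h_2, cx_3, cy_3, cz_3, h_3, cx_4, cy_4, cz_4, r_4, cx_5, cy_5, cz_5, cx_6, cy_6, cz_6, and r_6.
cx_1 = 2.5
cy_1 = 3
cz_1 = 4.5
cx_2 = 4.5
cz_2 = 3.5
w_2 = 2.5
d_2 = 2
h_2 = 1.5
cx_3 = 1.5
cy_3 = 2
cz_3 = 2.5
h_3 = 2.5
cx_4 = 1
cy_4 = 2.5
cz_4 = 5
r_4 = 1
cx_5 = 4
cy_5 = 5.5
cz_5 = 2.5
cx_6 = 5
cy_6 = 5
cz_6 = 0.5
r_6 = 1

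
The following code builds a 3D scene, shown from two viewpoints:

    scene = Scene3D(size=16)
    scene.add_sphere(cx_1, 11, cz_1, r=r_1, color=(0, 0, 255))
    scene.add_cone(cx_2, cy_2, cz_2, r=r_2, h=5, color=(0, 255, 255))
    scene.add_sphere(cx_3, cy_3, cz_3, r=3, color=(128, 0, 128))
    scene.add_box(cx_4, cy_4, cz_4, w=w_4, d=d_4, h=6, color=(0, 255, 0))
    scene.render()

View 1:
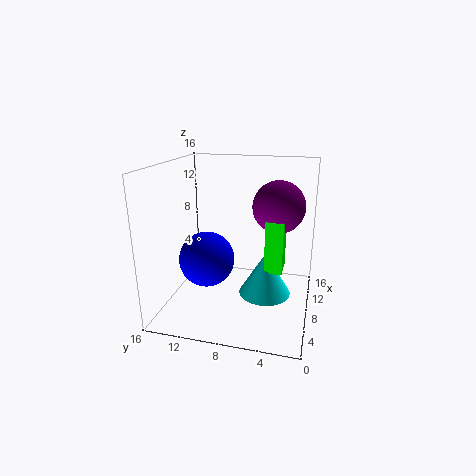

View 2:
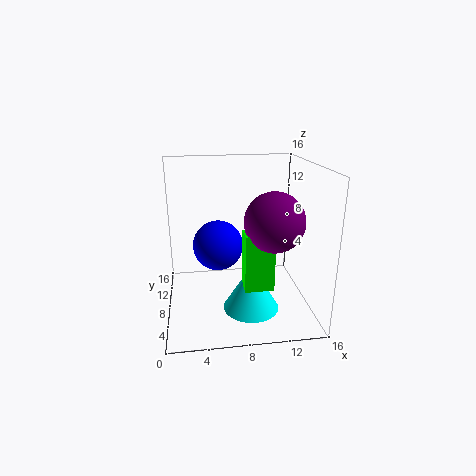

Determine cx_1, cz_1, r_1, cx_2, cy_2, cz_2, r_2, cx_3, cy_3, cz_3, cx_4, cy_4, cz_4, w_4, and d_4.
cx_1 = 6; cz_1 = 6; r_1 = 3; cx_2 = 9; cy_2 = 5; cz_2 = 1; r_2 = 3; cx_3 = 11; cy_3 = 4; cz_3 = 11; cx_4 = 8; cy_4 = 3; cz_4 = 4; w_4 = 3; d_4 = 2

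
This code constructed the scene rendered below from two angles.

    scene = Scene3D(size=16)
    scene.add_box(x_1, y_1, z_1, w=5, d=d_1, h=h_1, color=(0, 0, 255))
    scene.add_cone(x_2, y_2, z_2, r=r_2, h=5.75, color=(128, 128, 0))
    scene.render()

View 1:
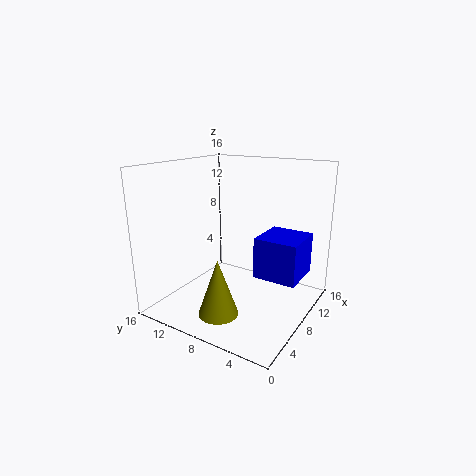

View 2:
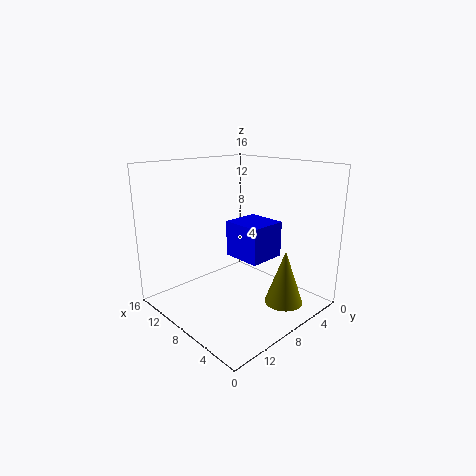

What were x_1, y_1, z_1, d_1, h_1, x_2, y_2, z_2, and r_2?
x_1 = 7.5, y_1 = 1, z_1 = 4, d_1 = 4.75, h_1 = 4.5, x_2 = 2.25, y_2 = 6.75, z_2 = 2, r_2 = 2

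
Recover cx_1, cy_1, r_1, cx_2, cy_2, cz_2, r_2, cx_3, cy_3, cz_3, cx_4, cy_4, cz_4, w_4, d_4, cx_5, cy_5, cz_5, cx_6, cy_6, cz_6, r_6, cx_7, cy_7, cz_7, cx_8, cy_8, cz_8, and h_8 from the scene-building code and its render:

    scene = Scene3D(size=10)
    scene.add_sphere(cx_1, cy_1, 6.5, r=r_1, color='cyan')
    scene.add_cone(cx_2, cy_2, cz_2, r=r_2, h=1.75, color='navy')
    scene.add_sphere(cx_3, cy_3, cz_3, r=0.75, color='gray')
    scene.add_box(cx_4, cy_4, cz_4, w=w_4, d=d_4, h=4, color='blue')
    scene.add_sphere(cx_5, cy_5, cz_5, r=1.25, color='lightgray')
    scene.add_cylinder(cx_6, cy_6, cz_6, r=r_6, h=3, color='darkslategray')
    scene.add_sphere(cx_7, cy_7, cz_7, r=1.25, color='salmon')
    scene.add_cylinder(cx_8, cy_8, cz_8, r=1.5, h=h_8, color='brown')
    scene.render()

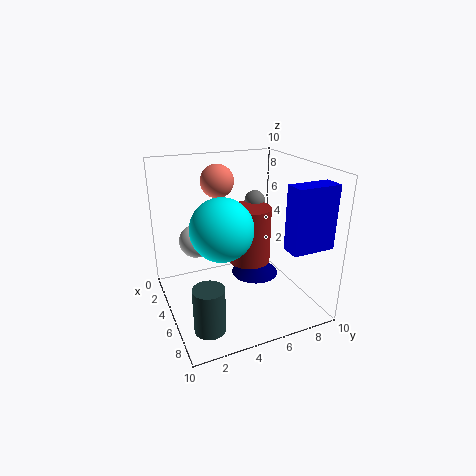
cx_1 = 6.5
cy_1 = 3.25
r_1 = 2
cx_2 = 4.25
cy_2 = 6.75
cz_2 = 1.5
r_2 = 1.75
cx_3 = 3.5
cy_3 = 7
cz_3 = 7
cx_4 = 8.5
cy_4 = 6.5
cz_4 = 5.5
w_4 = 1.25
d_4 = 2.75
cx_5 = 2.25
cy_5 = 2.75
cz_5 = 4
cx_6 = 8
cy_6 = 1.75
cz_6 = 0.5
r_6 = 1
cx_7 = 1.75
cy_7 = 4.75
cz_7 = 8.25
cx_8 = 4.75
cy_8 = 6
cz_8 = 3
h_8 = 4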